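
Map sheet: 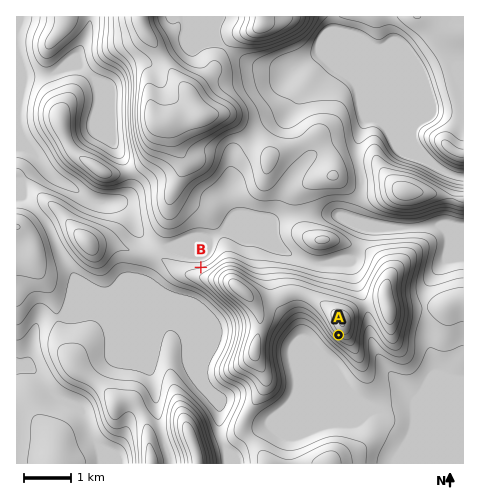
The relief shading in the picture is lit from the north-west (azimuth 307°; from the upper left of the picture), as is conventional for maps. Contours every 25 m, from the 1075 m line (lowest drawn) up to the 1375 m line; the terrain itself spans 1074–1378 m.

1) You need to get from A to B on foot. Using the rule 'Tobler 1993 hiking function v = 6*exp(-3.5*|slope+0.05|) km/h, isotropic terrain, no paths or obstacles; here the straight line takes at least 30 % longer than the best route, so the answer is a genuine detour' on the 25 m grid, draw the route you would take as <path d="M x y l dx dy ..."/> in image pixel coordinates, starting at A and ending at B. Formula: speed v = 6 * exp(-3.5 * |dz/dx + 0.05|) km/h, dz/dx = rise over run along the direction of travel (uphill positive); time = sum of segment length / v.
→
<path d="M339 335l-6-6-7-14-11-10-35-18-4 0-26-13-8-8-12-6-7 0-14 7-8 0"/>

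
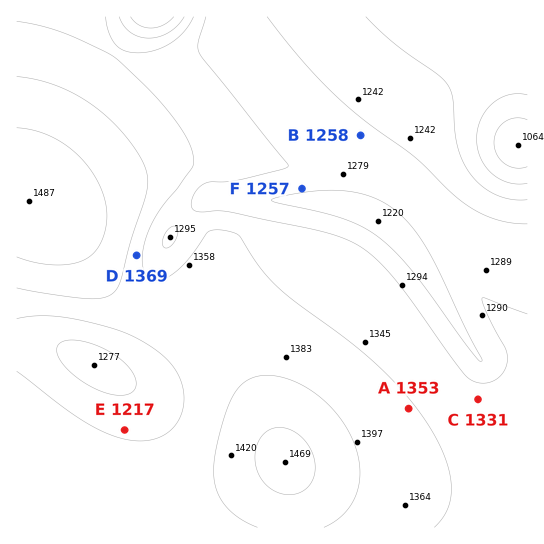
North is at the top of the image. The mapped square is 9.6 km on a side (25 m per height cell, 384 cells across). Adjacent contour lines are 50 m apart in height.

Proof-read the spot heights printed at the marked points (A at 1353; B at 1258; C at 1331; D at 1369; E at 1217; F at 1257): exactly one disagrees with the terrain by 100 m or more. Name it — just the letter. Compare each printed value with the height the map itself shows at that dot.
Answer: E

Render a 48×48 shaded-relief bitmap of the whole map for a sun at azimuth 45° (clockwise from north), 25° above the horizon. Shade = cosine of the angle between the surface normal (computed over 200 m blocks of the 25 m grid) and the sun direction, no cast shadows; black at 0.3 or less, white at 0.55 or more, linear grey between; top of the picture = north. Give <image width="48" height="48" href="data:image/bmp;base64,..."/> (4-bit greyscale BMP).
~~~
<image width="48" height="48" href="data:image/bmp;base64,Qk32BAAAAAAAAHYAAAAoAAAAMAAAADAAAAABAAQAAAAAAIAEAAATCwAAEwsAABAAAAAAAAAAAAAAABEREQAiIiIAMzMzAERERABVVVUAZmZmAHd3dwCIiIgAmZmZAKqqqgC7u7sAzMzMAN3d3QDu7u4A////AIiIiIiId3d3ZmVURERVZ3d3d3d3d3iIiIiIiIiId3d3ZlVEREVWZ3iIiIiIiIiIiIiIiIiIh3d3ZlVEREVmeIiIiIiIiIiIiIiIiIiIiHd3ZlVERFVniJmZiIiIiIiIiIiIiIiIiId3ZlVERFZ4mZmZmIiIiIiIiIiIiIiIiIh3ZlVERWeJmqqZmZiIiIiIiIiIiIiZmIiHdlVVVniaqqqpmZiIiIiIiIiIiZmZmZiHZlVVZ4mqu6qpmZmIiIiIiIiImZmamZiHZlVWZ4mru6qqmZmIiIiIiIiJmaqqqZh3ZlVmeJqru6qqmZmYiIiIiIiZqru6qYd2ZVZniJq7u6qpmZmYiIiIiImaq7u7qXdlVWZniZqruqqpmZmYiImIiJmrvMy6l2VVVWZ3iZqqqqqpmZmYiaupiJq7zMuodVRFVWZ4iZqqqqqZmZmYnN2oiKq8zLl2RDREVmd4iZqqqqmZmZmZvuyXd6u8uoZDIjNFVmeIiZmqqpmZmZma3+pUV6qql1MiIjRFZneImZmZmZmZmZmc7sUjV5mHZCERI0RWZ3iImZmZmZmZmZm+/XIjeHdlMhESNFVmd3iImZmZmZmZmZrf6jIliGVDIRI0VWZnd4iImZmZmZmZmZzvxiJHiEMiIiNFZ3d3eIiJmZmZmZmZmb7+gyNoiDIiIzRXiZiIiIiZmZmZmZmZmt/rQiWIiDIzNEV4qqmIiIiZmZmZmZmZnO/XIkeIiDM0RVZ5vMqYiImZmZmZmZmZvv6jI2iIiDREVmeKvcuXeImZmZmZmZma3/xSJYmZiERVZneKvduHd4mZmZmZmZm9/9ciN5mZmVVmZ3iavMqGZ4mZmZmZmrzv/oMjaJmZmVZnd4iau7p1V5q7u7u8zd7/2DIliZmqqmZ3iImaq6l1erzd3d3d7u7scyJImaq7und4iJmaqql3q83d3d3d3cuFMiSJqrvMzHeImZmqqqmJq7qqqqqpmGUzI1iZq83d3YiJmZqqqqmJmGVmZlVVRDMzRomavN7/7oiZmaqqqqmZhUNERERERERWiZmqvO///omZqqqqqqqZhlVWZmZmZneJmZmqve//7ZmaqqqqqqqpmHiIiIiImZmZmZmrze//25maqqqqqqqqmZmZmZmZmZmZmZmqve7tqZmqqqqqqqqqqpmZmZmZmZmZmZmqvN3KhpqqqqqqqqqqqqmZmZmZmZmZmZmqu7uoVKqqqqqqqqqqqqqZmZmZmZmZmZmaqqmGQ6qqqqqqqqqqqqmZmZmZmZmZmZmZqph2Q6qqqqqqqqqqqqmZmZmZmZmZmZmZmZh2RKqqqqqqqqqqqqmZmZmZmZmZmZmZmZh2VaqqqqqqqpmqqpmZmZmZmZmZmZmZmZiHdqqqqqqpmIiZmZmZmZmZmZmZmZmZmZiId6qqqqqXZEV4mZmZmZmZmZmZmZmZmZmIiJmqqql0EAJHmZmZmZmZmZmZmZmZmZmYiJmaqphAAAFHmqmZmZmZmZmZmZmZmZmZiJmZmZcgAAFIu7qZmZmZmZmZmZmZmZmZiA=="/>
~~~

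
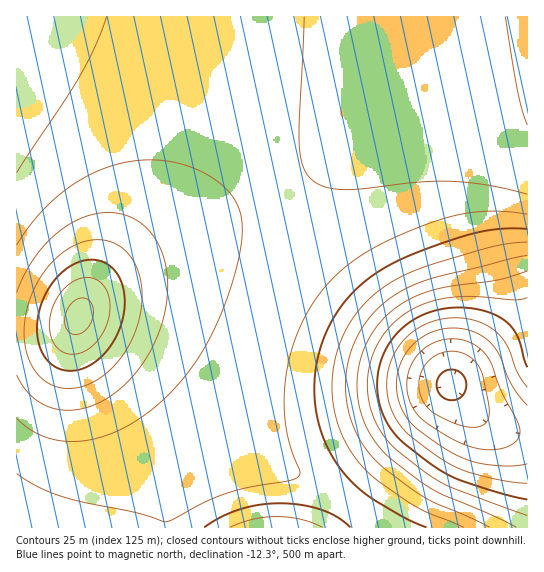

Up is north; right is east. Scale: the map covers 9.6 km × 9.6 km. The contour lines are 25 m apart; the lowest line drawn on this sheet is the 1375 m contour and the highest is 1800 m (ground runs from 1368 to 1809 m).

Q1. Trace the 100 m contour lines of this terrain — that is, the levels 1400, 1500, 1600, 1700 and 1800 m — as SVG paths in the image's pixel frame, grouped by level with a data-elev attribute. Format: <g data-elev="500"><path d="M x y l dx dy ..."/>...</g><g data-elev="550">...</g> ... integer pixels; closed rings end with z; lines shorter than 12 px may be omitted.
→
<g data-elev="1400"><path d="M471 427l-16-3-18-9-8-6-7-10-3-13 2-12 6-12 11-8 12-3 13 2 11 7 7 10 7 32 1 13-2 6-3 4-6 2z"/></g><g data-elev="1500"><path d="M527 499l-28-6-41-14-16-8-19-13-22-17-12-15-9-20-3-21 2-15 3-13 6-12 9-11 10-10 12-7 14-6 14-3 16 0 16 2 14 4 12 6 7 7 5 8 10 32"/></g><g data-elev="1600"><path d="M230 527l23-8 24-2 24 2 21 8"/><path d="M464 527l-37-14-17-10-35-24-19-20-13-22-8-24-3-27 3-27 8-22 12-22 16-18 20-15 31-14 52-16 29-8 24-2"/></g><g data-elev="1700"><path d="M17 375l7 12 9 10 10 7 14 5 13 1 13-2 15-5 13-7 14-11 12-13 10-15 9-16 6-18 4-17 2-17-1-18-3-13-5-12-6-11-9-9-10-7-11-5-12-1-12 0-12 3-13 6-23 16-10 12-10 13-14 29"/><path d="M505 17l13 74 9 34"/></g><g data-elev="1800"><path d="M72 334l6 0 5-2 5-5 4-6 1-14-2-5-5-3-5-1-6 2-5 5-4 6-1 8 0 7 3 5z"/></g>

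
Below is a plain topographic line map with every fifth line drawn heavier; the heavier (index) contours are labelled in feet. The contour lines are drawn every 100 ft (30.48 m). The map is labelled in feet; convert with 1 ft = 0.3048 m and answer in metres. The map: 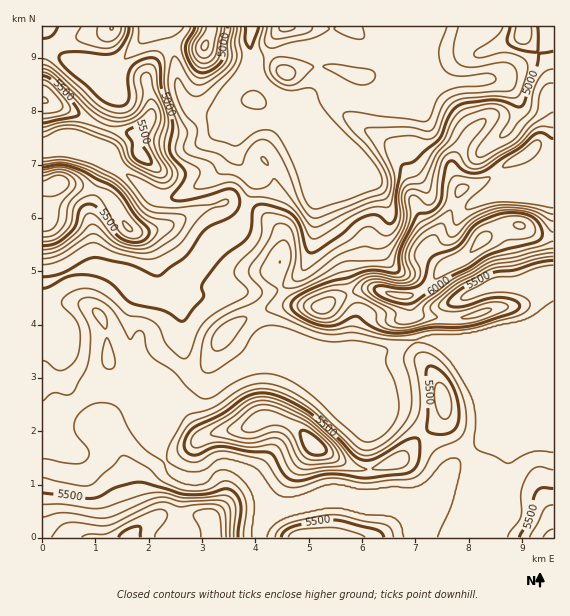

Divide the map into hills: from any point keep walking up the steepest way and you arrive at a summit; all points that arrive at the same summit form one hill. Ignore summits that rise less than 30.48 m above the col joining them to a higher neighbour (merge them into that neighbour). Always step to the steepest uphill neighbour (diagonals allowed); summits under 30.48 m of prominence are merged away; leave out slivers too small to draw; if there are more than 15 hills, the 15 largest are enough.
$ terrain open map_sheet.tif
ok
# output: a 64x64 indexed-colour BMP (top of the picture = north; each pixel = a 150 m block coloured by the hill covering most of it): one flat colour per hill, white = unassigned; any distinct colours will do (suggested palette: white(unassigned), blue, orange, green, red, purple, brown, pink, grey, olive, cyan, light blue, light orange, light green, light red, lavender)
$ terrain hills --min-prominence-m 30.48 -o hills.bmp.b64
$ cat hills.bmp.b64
<image width="64" height="64" href="data:image/bmp;base64,Qk12CAAAAAAAAHYAAAAoAAAAQAAAAEAAAAABAAQAAAAAAAAIAAATCwAAEwsAABAAAAAAAAAA////ALR3HwAOf/8ALKAsACgn1gC9Z5QAS1aMAMJ34wB/f38AIr28AM++FwDox64AeLv/AIrfmACWmP8A1bDFAERERERERERET//////93d3d3d3d3d3dMzMzMzMzMzMzRERERERERERP//////3d3d3d3d3d3d0zMzMzMzMzMzNERERERERERE///////d3d3d3d3d3d0zMzMzMzMzMzM0RERERERERET//////93d3d3d3d3d0zMzMzMzMzMzMzRERERERERERP//////3dLd3d3d3TMzMzMzMzMzMzMzNERERERERERE//////8iIiIiIiIiIiIiMzMzMzMzMzM0RERERERERERP////8iIiIiIiIiIiIiIjMzMzMzMzMzRERERERERERE/////yIiIiIiIiIiIiIiIzMzMzMzMzNERERERERERCIiL//yIiIiIiIiIiIiIiIiMzMzMzMzM0RERERERERCIiIiIiIiIiIiIiIiIiIiIiJmMzMzMzMzREREREREREIiIiIiIiIiIiIiIiIiIiIiImZjMzMzMzNEREREREREQiIiIiIiIiIiIiIiIiIiIiImZmZjMzMzM0REREREREQiIiIiIiIiIiIiIiIiIiIiImZmZmMzMzMzRERERERERCIiIiIiIiIiIiIiIiIiIiImZmZmYzMzMzNEREREREREIiIiIiIiIiIiIiIiIiIiImZmZmZjMzMzM0REREREREIiIiIiIiIiIiIiIiIiIiZmZmZmZmMzMzMzREREREREQiEiIiIiIiIiIiIiIiImZmZmZmZmYzMzMzNERERERERCEREiIiIiIiIiIiIiZmZmZmZmZmZjMzMzM0RERERERCERERIiIiIiIiIiImZmZmZmZmZmZjMzMzMzRERBEREREREREREiIiIiIiJmZmZmZmZmZmZmMzMzMzNERBERERERERERERIiIiIiZmZmZmZmZmZmZmMzMzMzM0RBERERERERERERERIiIiZmZmZmZmZmZmZmMzMzMzMzREERERERERERERERERmZmZmZkRFmZmZmZmYzMzMzMzNEEREREREREREREREREZmZmZmZkREWZmZmYzMzMzMzM0QRERERERERERERERERmZmZmZmRERERZmYzMzMzMzMzRBERERERERERERERERGZmZmZmZERERERERERERERERFBEREREREREREREREREZmZmZmZkREREREREREREREREUEREREREREREREREREZmZmZmZmRERERERERERERERERERERERERERERERERERmZmZmZmZERERERERERERERERERERERERERERERERERmZmZmZmZkRERERERERERERERERERERERERVVERERERGZmZmZmZmRERERERERERERERERERERERERVVVRERERERERmZmZmRERERERERERERERERFVERERERVVVVURERERERERmZmZEREREREREREREREREVVVERFVVVVVVREREREREREZmZkRERERERERERERERERVVVVVVVVVVVVURERERERERmZkRERERERERERERERERFVVVVVVVVVVVVVERERERERGZmREREREREREREREREREVVVVVVVVVVVVVVRERERERERmRERERERERERERERERERVVVVVVVVVVVVVVURERERERGZERERERERERERERERERFVVVVVVVVVVVVVVVEREREREZEREREREREREREREREREVVVVVVVVVVVVVVVVVERERERERERERERERERERERERERVVVVVVVVVVVVVVVVURERERERERERERERERERERERERFVVVVVVVVVVVVVVVVVEREREREREREREREREREREREREVVVVVVVVVVVVVVVVVURERERERERERERERERERERERERVVVVVVVVV3d3VVVVVRERERERERERERERERERERERERFVVVVVVVV3d3d3VVVVEREREREREREREREREREREREREVVVVVVVV3d3d3d3VVURERERERERERERERERERERERERVVVVVVd3d3d3d3d1URERERERERERERERERERERERERFVVVVVd3d3d3d3d3UREREREREREREREREREREREREREVVVWId3d3d3d3d3dxERERERERERERERERERERERERERiIiIh3d3d3d3d3d3ERERERERERERERERERERERERERGIiIiId3d3d3d3d3cREREREREREREREREREREREREREYiIiIh3d3d3d3d3d3ERERERERERERERERERERERERERiIiIiHd3d3d3d3fBERERERERERERERERERERERERERGIiIiIh3d3d3d8zMEREREREREREREREREREREREREREYiIiIiHd3d3d8zMwRERERGhERERERERERERERERERERiIiIiId3d3d8zMzBEREaqqqqqqqqoRERERERERERERGIiIiIiIiHd3zMzMwREaqqqqqqqqqqEREREREREREREYiIiIiIiIiIjMzMzMEaqqqqqqqqqqqhERu7u7uxERERiIiIiIiIiIiMzMzMzKqqqqqqqqqqqqERu7u7u7uxERGIiAAAAIiIiIzMzMzMqqqqqqqqqqqu7hG7u7u7u7sREYgAAAAACIiIzMzMzMzu6qqqqqru7u7u7ru7u7u7u7sRiAAAAAAAiIjMzMzMzO7u7u7u7u7u7u7uu7u7u7u7u7GAAAAAAAAIiMzMzMzM7u7u7u7u7u7u7u67u7u7u7u7sYAAAAAAAAiIzMzMzMzu7u7u7u7u7u7u7ru7u7u7u7ux"/>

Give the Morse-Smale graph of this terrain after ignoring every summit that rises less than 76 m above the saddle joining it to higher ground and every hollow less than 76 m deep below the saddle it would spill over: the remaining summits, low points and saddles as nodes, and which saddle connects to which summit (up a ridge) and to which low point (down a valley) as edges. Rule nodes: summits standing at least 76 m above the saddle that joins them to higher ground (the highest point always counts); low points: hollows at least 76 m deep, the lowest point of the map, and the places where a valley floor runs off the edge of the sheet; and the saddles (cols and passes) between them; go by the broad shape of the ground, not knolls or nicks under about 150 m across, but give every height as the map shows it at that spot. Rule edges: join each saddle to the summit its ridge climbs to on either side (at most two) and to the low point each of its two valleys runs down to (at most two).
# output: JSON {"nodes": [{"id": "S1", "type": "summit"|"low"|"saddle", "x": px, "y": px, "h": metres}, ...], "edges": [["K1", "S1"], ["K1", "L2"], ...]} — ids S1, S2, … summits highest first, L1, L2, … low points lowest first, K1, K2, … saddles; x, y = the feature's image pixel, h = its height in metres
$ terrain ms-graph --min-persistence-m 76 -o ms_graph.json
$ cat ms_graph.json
{"nodes": [
{"id": "S1", "type": "summit", "x": 483, "y": 240, "h": 1901},
{"id": "S2", "type": "summit", "x": 313, "y": 445, "h": 1855},
{"id": "S3", "type": "summit", "x": 129, "y": 537, "h": 1847},
{"id": "S4", "type": "summit", "x": 57, "y": 184, "h": 1829},
{"id": "S5", "type": "summit", "x": 44, "y": 100, "h": 1769},
{"id": "S6", "type": "summit", "x": 552, "y": 537, "h": 1744},
{"id": "S7", "type": "summit", "x": 303, "y": 537, "h": 1732},
{"id": "S8", "type": "summit", "x": 204, "y": 47, "h": 1652},
{"id": "S9", "type": "summit", "x": 112, "y": 28, "h": 1616},
{"id": "L1", "type": "low", "x": 252, "y": 27, "h": 1351},
{"id": "K1", "type": "saddle", "x": 468, "y": 453, "h": 1621},
{"id": "K2", "type": "saddle", "x": 304, "y": 504, "h": 1615},
{"id": "K3", "type": "saddle", "x": 165, "y": 463, "h": 1615},
{"id": "K4", "type": "saddle", "x": 419, "y": 340, "h": 1614},
{"id": "K5", "type": "saddle", "x": 101, "y": 387, "h": 1599},
{"id": "K6", "type": "saddle", "x": 123, "y": 171, "h": 1556},
{"id": "K7", "type": "saddle", "x": 55, "y": 47, "h": 1533},
{"id": "K8", "type": "saddle", "x": 64, "y": 276, "h": 1523},
{"id": "K9", "type": "saddle", "x": 172, "y": 48, "h": 1469},
{"id": "K10", "type": "saddle", "x": 227, "y": 97, "h": 1391},
{"id": "K11", "type": "saddle", "x": 235, "y": 133, "h": 1385}],
"edges": [["K1", "S2"], ["K1", "S6"], ["K1", "L1"], ["K2", "S2"], ["K2", "S7"], ["K2", "L1"], ["K3", "S2"], ["K3", "S3"], ["K3", "L1"], ["K4", "S1"], ["K4", "S2"], ["K4", "L1"], ["K5", "S1"], ["K5", "S3"], ["K5", "L1"], ["K6", "S4"], ["K6", "S5"], ["K6", "L1"], ["K7", "S5"], ["K7", "S9"], ["K7", "L1"], ["K8", "S1"], ["K8", "S4"], ["K8", "L1"], ["K9", "S5"], ["K9", "S8"], ["K9", "L1"], ["K10", "S1"], ["K10", "S8"], ["K10", "L1"], ["K11", "S1"], ["K11", "S4"], ["K11", "L1"]]}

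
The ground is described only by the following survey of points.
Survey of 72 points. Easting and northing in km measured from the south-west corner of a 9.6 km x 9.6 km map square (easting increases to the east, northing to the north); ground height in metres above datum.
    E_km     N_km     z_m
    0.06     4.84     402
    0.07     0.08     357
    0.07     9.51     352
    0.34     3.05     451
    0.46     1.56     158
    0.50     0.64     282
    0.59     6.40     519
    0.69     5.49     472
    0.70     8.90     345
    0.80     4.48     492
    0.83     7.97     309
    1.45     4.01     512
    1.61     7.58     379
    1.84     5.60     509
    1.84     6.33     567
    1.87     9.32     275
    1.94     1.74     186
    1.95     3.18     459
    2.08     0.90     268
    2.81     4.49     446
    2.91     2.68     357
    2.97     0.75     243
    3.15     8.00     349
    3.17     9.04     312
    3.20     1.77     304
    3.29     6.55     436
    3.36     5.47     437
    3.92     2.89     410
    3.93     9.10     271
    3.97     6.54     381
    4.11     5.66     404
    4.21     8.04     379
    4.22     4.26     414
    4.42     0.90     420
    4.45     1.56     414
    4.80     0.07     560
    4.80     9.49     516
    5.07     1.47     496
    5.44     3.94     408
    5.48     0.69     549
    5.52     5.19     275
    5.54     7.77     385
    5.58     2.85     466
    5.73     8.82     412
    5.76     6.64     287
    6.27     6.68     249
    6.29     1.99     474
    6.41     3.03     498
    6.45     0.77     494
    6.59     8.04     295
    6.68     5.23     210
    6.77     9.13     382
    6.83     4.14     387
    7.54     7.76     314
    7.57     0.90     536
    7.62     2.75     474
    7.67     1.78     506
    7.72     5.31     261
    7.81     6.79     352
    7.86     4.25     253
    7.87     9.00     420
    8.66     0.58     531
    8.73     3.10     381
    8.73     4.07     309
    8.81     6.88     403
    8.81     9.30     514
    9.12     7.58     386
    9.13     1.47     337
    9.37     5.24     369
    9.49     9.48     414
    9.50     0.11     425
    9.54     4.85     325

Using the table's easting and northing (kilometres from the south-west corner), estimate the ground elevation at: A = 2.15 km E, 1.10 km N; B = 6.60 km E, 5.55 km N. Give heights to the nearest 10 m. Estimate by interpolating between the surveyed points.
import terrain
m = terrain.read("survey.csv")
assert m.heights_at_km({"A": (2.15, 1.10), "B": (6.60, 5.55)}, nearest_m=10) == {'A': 250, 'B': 210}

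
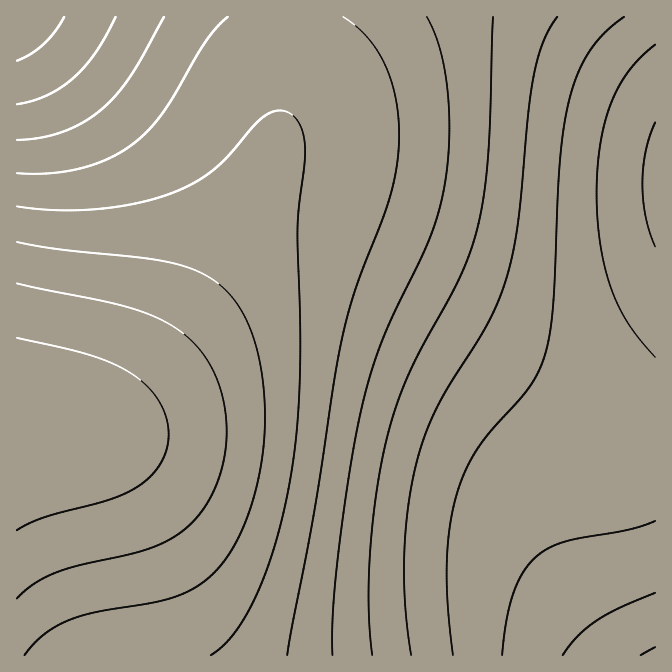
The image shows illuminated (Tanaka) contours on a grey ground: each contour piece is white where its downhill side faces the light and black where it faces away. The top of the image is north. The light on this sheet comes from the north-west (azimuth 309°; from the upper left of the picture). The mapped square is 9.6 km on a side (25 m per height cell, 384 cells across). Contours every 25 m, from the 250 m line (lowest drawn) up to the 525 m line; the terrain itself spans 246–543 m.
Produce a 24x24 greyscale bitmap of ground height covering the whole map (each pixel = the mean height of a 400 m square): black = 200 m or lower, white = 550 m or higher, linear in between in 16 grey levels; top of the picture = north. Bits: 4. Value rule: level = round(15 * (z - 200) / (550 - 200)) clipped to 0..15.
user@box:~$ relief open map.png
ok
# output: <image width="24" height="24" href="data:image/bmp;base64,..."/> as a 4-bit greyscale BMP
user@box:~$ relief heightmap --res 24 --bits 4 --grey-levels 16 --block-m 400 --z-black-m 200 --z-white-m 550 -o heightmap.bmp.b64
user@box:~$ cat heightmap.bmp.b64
<image width="24" height="24" href="data:image/bmp;base64,Qk2WAQAAAAAAAHYAAAAoAAAAGAAAABgAAAABAAQAAAAAACABAAATCwAAEwsAABAAAAAAAAAAAAAAABEREQAiIiIAMzMzAERERABVVVUAZmZmAHd3dwCIiIgAmZmZAKqqqgC7u7sAzMzMAN3d3QDu7u4A////AMu7u7u6mYd2VUQzMszMy7u6qYd2VURDM93MzMy6qYdmVUREQ93d3My7qYdmVURERO7d3dzLqYd2VVRERO7u7d3LqYd2VVVVVO7u7t3Lqph2VVVVVf/u7u3Muph2ZVVVVf/+7u3Muph2ZVVVVf/u7u3Muph3ZlVVVe7u7t3MupiHZmVVVe7u7d3LupmHdmVVVO7d3dzLuqmId2ZVRN3d3MzLuqmYd2ZVRMzMzMy7uqmYh2ZVRMzMu7u7uqqZh3ZVQ7u7u7u7uqqZh3ZUQ6qqq7u7u6qZiHZUQ5mqqqu7u6qpiHZVQ4mZqqu7u6qpiHZVQ4iJmqq7u6qpiHZVRHeImaqruqqZiHZlRGd4iaqqqqqZiHZlVGZ4iZqqqqmZiHdmVQ=="/>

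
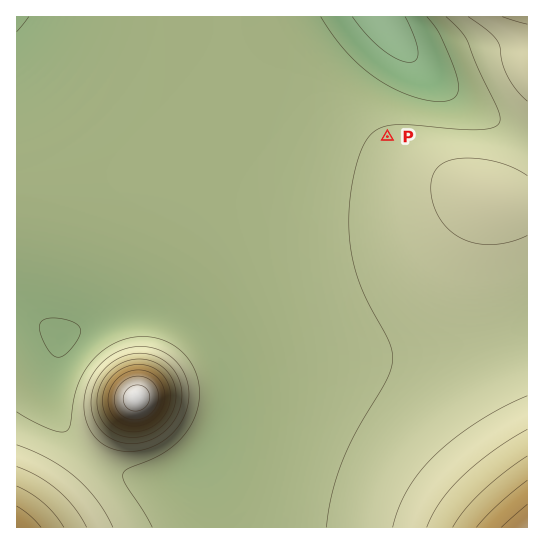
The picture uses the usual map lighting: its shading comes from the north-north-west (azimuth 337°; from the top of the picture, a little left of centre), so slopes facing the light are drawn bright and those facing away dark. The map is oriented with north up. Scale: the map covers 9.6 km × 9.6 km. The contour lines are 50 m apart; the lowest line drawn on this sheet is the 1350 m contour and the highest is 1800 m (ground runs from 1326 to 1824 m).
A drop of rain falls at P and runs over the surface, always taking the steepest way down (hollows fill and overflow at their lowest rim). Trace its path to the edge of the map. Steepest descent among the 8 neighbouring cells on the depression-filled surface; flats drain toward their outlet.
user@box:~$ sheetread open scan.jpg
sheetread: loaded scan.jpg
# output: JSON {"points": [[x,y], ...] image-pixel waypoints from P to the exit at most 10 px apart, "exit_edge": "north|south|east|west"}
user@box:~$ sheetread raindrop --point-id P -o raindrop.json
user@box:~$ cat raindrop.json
{"points": [[387, 137], [378, 126], [378, 115], [378, 105], [383, 94], [394, 83], [403, 73], [403, 62], [403, 51], [397, 41], [389, 30], [382, 19], [381, 17]], "exit_edge": "north"}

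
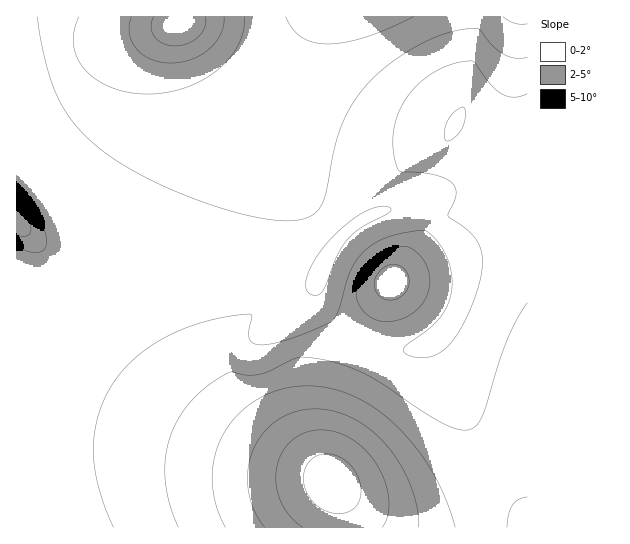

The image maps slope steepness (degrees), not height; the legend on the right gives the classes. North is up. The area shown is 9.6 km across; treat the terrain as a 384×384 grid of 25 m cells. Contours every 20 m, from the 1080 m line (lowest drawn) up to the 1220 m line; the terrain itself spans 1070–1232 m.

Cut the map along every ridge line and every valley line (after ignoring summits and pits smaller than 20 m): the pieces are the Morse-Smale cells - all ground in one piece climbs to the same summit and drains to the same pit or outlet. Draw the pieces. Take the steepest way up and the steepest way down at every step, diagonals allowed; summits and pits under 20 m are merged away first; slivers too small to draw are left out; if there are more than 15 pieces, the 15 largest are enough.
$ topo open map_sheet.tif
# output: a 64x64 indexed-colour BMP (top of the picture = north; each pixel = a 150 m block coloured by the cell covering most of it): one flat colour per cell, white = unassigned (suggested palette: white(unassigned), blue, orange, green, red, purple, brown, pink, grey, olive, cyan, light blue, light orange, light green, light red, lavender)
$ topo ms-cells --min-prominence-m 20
<image width="64" height="64" href="data:image/bmp;base64,Qk12CAAAAAAAAHYAAAAoAAAAQAAAAEAAAAABAAQAAAAAAAAIAAATCwAAEwsAABAAAAAAAAAA////ALR3HwAOf/8ALKAsACgn1gC9Z5QAS1aMAMJ34wB/f38AIr28AM++FwDox64AeLv/AIrfmACWmP8A1bDFABEREREREREREREREREREREREREREREREREREREREREREREREREREREREREREREREREREREREREREREREREREREREREREREREREREREREREREREREREREREREREREREREREREREREREREREREREREREREREREREREREREREREREREREREREREREREREREREREREREREREREREREREREREREREREREREREREREREREREREREREREREREREREREREREREREREREREREREREREREREREREREREREREREREREREREREREREREREREREREREREREREREREREREREREREREREREREREREREREREREREREREREREREREREREREREREREREREREREREREREREREREREREREREREREREREREREREREREREREREREREREREREREREREREREREREREREREREREREREREREREREREREREREREREREREREREREREREREREREREREREREREREREREREREREREREREREREREREREREREREREREREREREREREREREREREREREREREREREREREREREREREREREREREREREREREREREREREREREREREREREREREREREREREREREREREREREREREREREREREREREREREREREREREREREREREREREREREREREREREREREREREREREREREREREREREREREREREREREREREREREREREREREREREREREREREREREREREREREREREREREREREREREREREREREREREREREREREREREREREREREREREREREREREREREREREREREREREREREREREREREREREREREREREREREREREREREREREREREREREREREREREREREREREREREREREREREREREREREREREREREREREREREREzMxERERERERERERERERERERERERERERERERERERETMzMzMxEREREREREREREREREREREREREREREREREREzMzMzMzMREREREREREREREREREREREREREREREREREzMzMzMzMzEREREREREREREREREREREREREREREREREzMzMzMzMzMxEREREREREREREREREREREREREREREREzMzMzMzMzMzERERERERERERERERERERERERERERERETMzMzMzMzMzMxERERERERERERERERERERERERERERERMzMzMzMzMzMzEREREREREREREREREREREREREREREREzMzMzMzMzMzMRERERERRBERERERERERERERERERERETMzMzMzMzMzMxERERFERERBERERERERERERERERERERMzMzMzMzMzMzEREREUREREERERERERERERERERERERETMzMzMzMzMzMRERERREREQRERERERERERERERERERERMzMzMzMzMzMRERERFERERBERERERERERERERERERERETMzMzMzMzMxEREREUREREEREREREREREREREREREREREzMzMzMzMxERERERREREQRERERERERERERERERERERERMzMzMzMxERERERFEREQRERERERERERERERERERERERETMzMzMxEREREREURERBERERERERERERERERERERERERETMzMxERERERERREREERERERERERERERERERERERERERERERERERERERFEREQREREREREREREREREREREREREREREREREREREREURERBERERERERERERERERERERERERERERERERERERERREREQRERERERERERERERERERERERERERERERERERERFERERBEREREREREREREREREREREREREREREREREREREUREREERERERERERERERERERERERERERERERERERERERRERERBERERERERERERERERERERERERERERERERERERFEREREQREREREREREREREREREREREREREREREREREREUREREREERERERERERERERERERERERERERERERERERERRERERERBERERERERERERERERERERERERERERERERERFEREREREQREREREREREREREREREREREREREREREREREUREREREREQiIiIiIRERERERERERERERERERERERERERREREREREIiIiIiIiIiERERERERERERERERERERERERFERERERCIiIiIiIiIiIiEREREREREREREREREREREREURERERCIiIiIiIiIiIiIhERERERERERERERERERERERRERERCIiIiIiIiIiIiIiIRERERERERERERERERERERFERERCIiIiIiIiIiIiIiIiEREREREREREREREREREREURERCIiIiIiIiIiIiIiIiIhERERERERERERERERERERREREIiIiIiIiIiIiIiIiIiIRERERERERERERERERERFEREQiIiIiIiIiIiIiIiIiIhEREREREREREREREREREURERCIiIiIiIiIiIiIiIiIiIRERERERERERERERERERRERCIiIiIiIiIiIiIiIiIiIiERERERERERERERERERFEREQiIiIiIiIiIiIiIiIiIiIREREREREREREREREREURERCIiIiIiIiIiIiIiIiIiIiERERERERERERERERER"/>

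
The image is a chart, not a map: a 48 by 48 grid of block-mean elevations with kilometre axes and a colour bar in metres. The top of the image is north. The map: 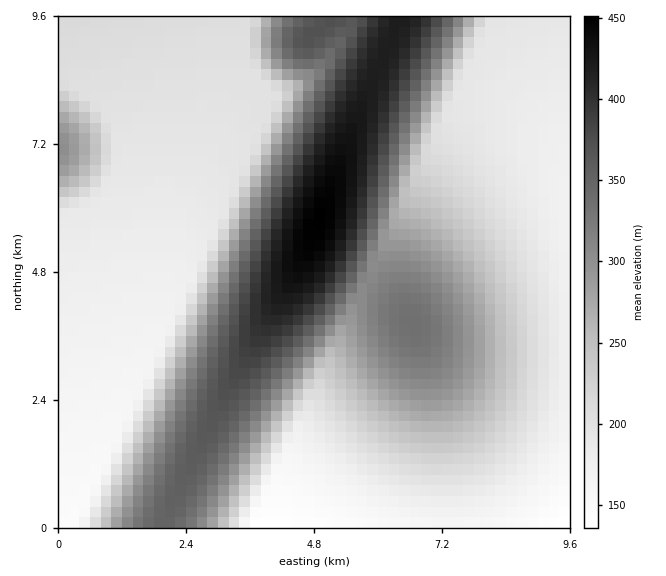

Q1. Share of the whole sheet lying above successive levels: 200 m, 59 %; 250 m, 40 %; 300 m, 29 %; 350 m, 17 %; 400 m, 8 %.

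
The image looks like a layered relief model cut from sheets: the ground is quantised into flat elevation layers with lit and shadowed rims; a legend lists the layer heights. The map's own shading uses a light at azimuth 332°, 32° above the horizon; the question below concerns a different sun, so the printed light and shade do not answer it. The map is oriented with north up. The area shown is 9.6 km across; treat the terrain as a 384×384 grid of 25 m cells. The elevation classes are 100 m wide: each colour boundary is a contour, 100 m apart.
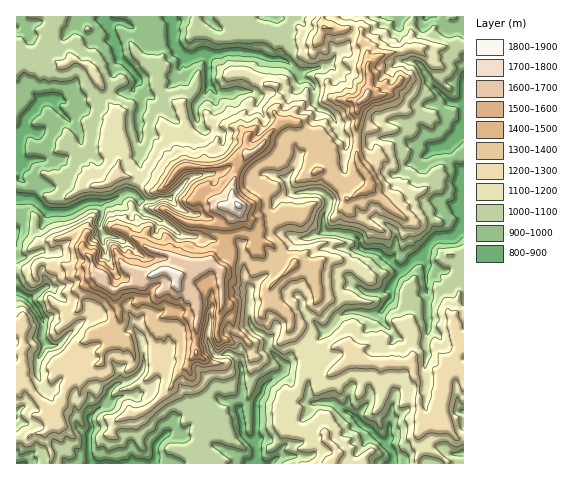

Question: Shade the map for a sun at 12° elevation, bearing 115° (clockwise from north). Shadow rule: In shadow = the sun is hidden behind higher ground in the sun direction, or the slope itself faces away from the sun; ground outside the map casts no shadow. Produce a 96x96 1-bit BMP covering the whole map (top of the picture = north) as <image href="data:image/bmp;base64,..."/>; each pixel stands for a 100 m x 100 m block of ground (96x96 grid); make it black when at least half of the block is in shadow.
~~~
<image width="96" height="96" href="data:image/bmp;base64,Qk2+BAAAAAAAAD4AAAAoAAAAYAAAAGAAAAABAAEAAAAAAIAEAAATCwAAEwsAAAIAAAAAAAAA////AAAAAAA+AAADEAAB/8BAXAA+AIAHAAAL/+Dg/Ae+AYBHAAAd//Dg/ADOAYBHgAA+fMBz+ABAAcBH/AA/fwB3/ABAAcBH/AB/AYAH/AzgA/AB/AD/gAEP/AD+A/AATAD/A8Af/AD+w/gAdgD/B8A//AD+g/wAcgD/B8Bj/ADGA/4AOAH/A8Dz/AD8A/9gCAH/A+H5/ID4Cf/4AAP/g+H5/IAwCf/8AAP/gAG8/cMhzL/+AAH/gAuc/cMDyB//AAH/wwGc9cMHwI//gAD/8wHcceMG4Af/gADf+4CMMeIOIAL32ADP+cAAEeAPIAN76ADD+eAAAeCeAAc78AHA+PAAA/CfAAO7+AHA/PwAA/CfwgW7+DnB/D4AAfif4AS7/D/BuA4DGfyP8MA//ifDAMAD296P8AA//mHDAPgB+/6P/AA//uGHgPwg+fyP/wB//uAPwP424fwPv4B//uIfwH4d4fwPn+j//uQ34H4DwfyP7/z//uAxwB8Hg/yf4/w7/uBxgI+fg/zfwPyf/vB4AAO/4/y/GPgP/HB4AgAH5/z/OPiA/HB8BwAD5/j++PhcmHB8DwAb5/L/8HAcQHB8HwI/5+T//AAPAHB8DwAD8+z3/8YnwPB+BgAh8fj3/4/BwHD/BgAB+fz3/49oAHDvgACA+f73/45+ADDjwAAA/f73/x5/AADA4AAA/+7//3//gADAIYAAz+D//3/+B8DAMcCwx/D//v/wH8BAPNgy4/j//f/zv8DAPgACY////f/n/8BAH4BgY//////nfwAAH//gYP///v93fwAAAfnwYCP//n738AAAACBg4AD////78EAAAGAB4AD/////7/gAAHAAAAD////fv4ABgHgAAAD///+/f8ABgHgEAAD/////+/4BjnwCAAD///////4B/34AAAD/5/////wAf/wAAAD/+A/8//wAP/3ABgD//w//f/wAI/HwAwD///H///4IMGPwI4BAP3n/v/4I/APgQYD7/vv/3/4AfwfAAYD//f//4P8APwfAAYD///////8AHweAA+D///////6AHgeAA+BgA//////ADgeIAf7gx//////wAAeIAB/nx//////4AA+YAB/v7//////4AA+IAAf////////8AA+AAAA////////+AB+AAAAj//j/////AZ+AAAA4f/j/////gf+AAAA+f/h/////7P+AAAAe//h////+5v+AAAAf//h/////c/+AAAgH/+T/////e/+AAAAB/+H/////f//gAAAAcAP/////H//gABgADAH9///4H//gADAADAB8//+8P//2wGAAB4x8f/AHf//3wMAABwz4f/gH///z4cAABw3wPv8H///h6YAAAAfgP//f///g64AAIAPAH//////wBwAAYAeAH//////8AAAG4AeAP//////vwAAIYA+AcAP//3/j/AAeMA8AeAD//z/B/wy+MB4IeAAf/4PB+h7wEB4Q+AwB/4DE+Yz8BhwA/AAD/8BC84B8DhyA/AAP/9fB++AABgAB/GAf/8fA+fA="/>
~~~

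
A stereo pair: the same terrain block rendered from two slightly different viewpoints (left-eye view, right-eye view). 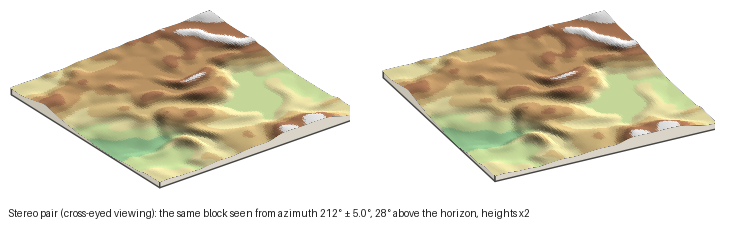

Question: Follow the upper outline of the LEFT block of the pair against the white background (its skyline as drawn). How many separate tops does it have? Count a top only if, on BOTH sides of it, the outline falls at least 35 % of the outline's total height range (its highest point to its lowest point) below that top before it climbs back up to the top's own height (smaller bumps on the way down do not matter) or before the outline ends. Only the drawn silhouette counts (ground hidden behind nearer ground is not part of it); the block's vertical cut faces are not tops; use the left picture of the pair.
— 1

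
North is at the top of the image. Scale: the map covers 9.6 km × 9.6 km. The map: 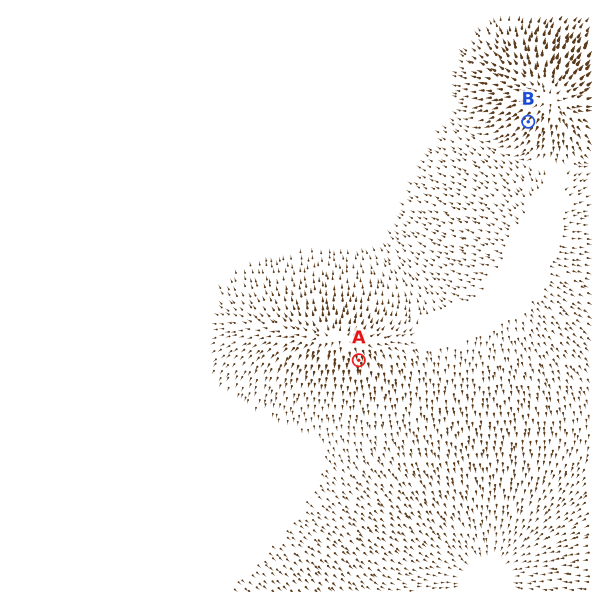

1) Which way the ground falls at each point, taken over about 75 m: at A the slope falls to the S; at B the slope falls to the SW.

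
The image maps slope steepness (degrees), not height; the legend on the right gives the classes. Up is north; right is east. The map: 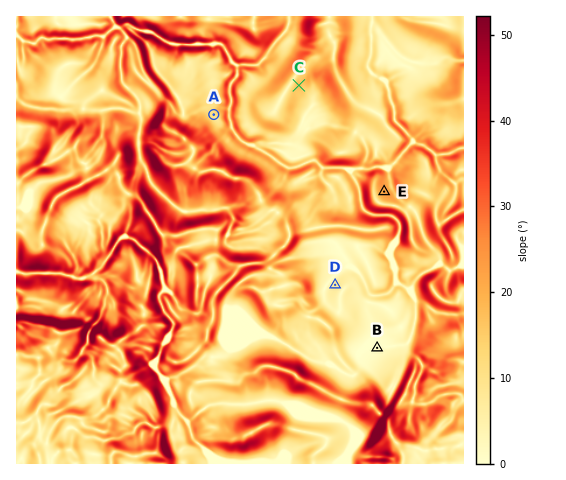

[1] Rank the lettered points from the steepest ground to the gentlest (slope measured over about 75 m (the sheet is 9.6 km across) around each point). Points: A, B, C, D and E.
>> E C A D B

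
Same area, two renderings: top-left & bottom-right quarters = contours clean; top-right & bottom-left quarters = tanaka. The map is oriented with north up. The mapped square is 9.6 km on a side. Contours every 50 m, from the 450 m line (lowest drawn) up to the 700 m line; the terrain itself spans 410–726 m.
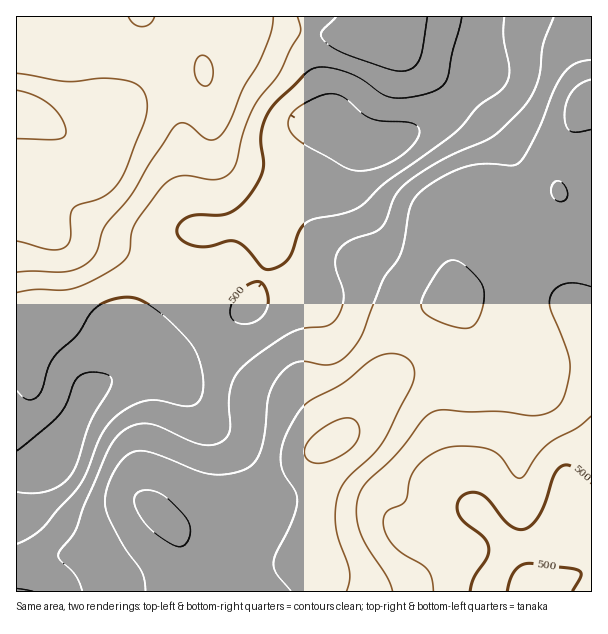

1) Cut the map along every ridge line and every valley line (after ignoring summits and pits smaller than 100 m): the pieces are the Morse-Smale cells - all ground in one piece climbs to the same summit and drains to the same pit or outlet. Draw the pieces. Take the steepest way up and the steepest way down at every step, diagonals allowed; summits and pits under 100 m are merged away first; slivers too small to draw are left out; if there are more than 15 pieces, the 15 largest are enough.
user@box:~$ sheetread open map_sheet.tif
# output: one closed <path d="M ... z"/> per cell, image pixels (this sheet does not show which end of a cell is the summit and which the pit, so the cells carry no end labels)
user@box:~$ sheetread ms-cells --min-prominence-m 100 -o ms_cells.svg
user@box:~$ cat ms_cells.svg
<path d="M591 16l-111 0-4 23 0 20 4 12-16 22-20 21-22 13-30 15-11 3-12 0-33-17-2 1-3 12-11 21-15 18-15 10-14 17-4 9 0 30-20 60-37 20-45 34-11 2-25 0-42 28-38 69-4 4-15 6-19 2 1 121 296-1 0-9-5-15 0-18 11-52 0-44 5-7 12-6 10-8 22-36 47-43 13-20 20-39 4-4 12 0 18-4 21-12 43-18 12-3 34-1z"/><path d="M479 16l-462 0-1 454 19-1 15-6 4-4 38-69 42-28 25 0 11-2 45-34 33-16 5-7 6-21 11-24 2-12 0-30 4-9 14-17 26-22 15-27 3-12 2-1 24 14 9 3 12 0 11-3 52-28 20-21 16-22-4-12z"/><path d="M591 253l-33 0-12 3-43 18-21 12-18 4-12 0-4 4-20 39-13 20-47 43-22 36-10 8-12 6-5 7 0 44-11 52 0 18 6 25 172 0 2-10 17-28 2-10 18 2 23-5 15-7 12-12 17-1z"/><path d="M591 522l-16 0-12 12-15 7-23 5-18-2-2 10-17 28-1 9 104 1z"/>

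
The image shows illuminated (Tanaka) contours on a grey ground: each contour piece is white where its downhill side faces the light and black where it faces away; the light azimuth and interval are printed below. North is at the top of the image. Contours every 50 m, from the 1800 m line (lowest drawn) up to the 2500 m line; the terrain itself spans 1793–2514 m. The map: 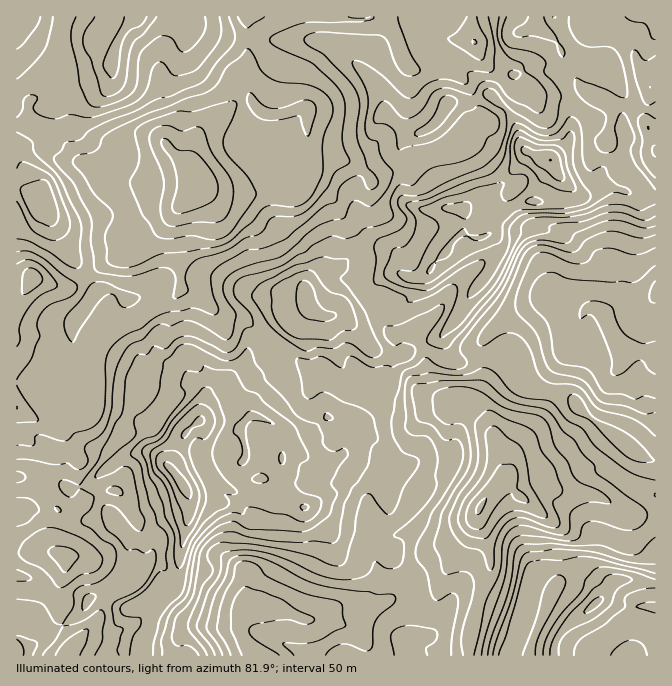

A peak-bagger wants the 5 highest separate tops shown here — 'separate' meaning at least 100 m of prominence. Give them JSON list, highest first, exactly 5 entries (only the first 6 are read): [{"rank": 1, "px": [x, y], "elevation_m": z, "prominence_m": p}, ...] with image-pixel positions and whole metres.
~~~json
[{"rank": 1, "px": [182, 483], "elevation_m": 2514, "prominence_m": 721}, {"rank": 2, "px": [550, 160], "elevation_m": 2501, "prominence_m": 291}, {"rank": 3, "px": [305, 290], "elevation_m": 2375, "prominence_m": 147}, {"rank": 4, "px": [595, 604], "elevation_m": 2361, "prominence_m": 293}, {"rank": 5, "px": [44, 195], "elevation_m": 2237, "prominence_m": 150}]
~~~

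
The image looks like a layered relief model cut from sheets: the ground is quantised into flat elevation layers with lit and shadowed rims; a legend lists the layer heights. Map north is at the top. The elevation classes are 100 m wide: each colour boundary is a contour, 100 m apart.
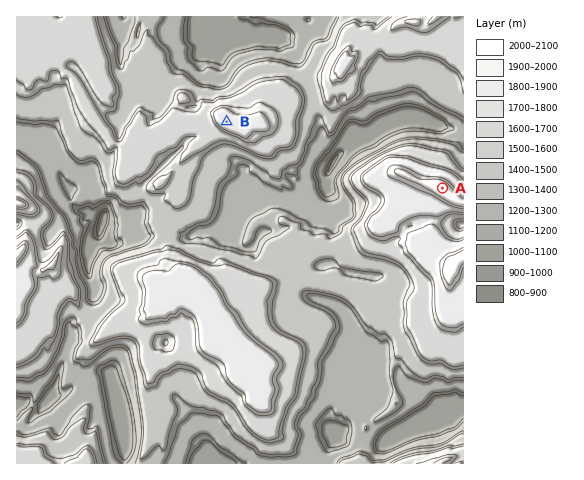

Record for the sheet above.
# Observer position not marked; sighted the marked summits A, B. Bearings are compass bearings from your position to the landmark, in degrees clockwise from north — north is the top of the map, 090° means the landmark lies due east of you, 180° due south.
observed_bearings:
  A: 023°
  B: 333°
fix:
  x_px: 360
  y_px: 383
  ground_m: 1270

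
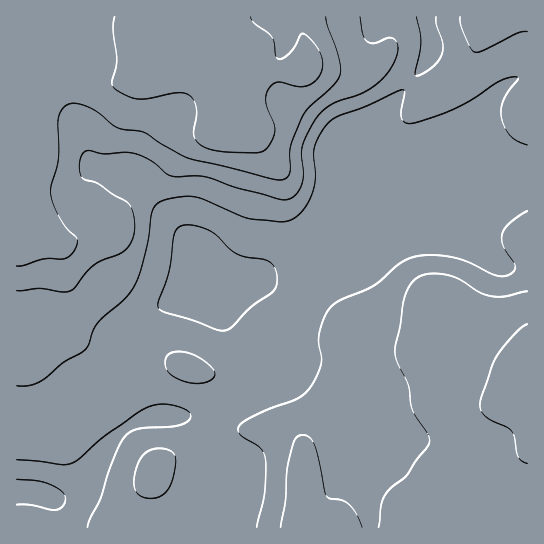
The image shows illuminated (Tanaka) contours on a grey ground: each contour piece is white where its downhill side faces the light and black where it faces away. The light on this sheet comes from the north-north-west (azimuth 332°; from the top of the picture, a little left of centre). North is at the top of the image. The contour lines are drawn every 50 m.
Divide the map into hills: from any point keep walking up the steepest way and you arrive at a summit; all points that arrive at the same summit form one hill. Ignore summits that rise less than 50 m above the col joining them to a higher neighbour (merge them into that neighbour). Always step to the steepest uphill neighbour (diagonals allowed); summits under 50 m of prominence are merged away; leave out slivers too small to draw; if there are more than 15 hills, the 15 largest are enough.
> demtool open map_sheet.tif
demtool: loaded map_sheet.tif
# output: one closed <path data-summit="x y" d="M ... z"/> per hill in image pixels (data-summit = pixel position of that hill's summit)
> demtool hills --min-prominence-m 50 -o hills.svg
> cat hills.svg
<path data-summit="233 97" d="M426 16l-410 1 1 511 188 0 2-18 17-36-23-45-6-8-11-4 23-6 35-14 24-14 11-13 14-44 0-16-6-9-18-16-15-6 73-23 8-9 13-32 13 0 39-8 25-2 8 2 8 12 8-26 6-13 9 3 40-15 26-3-1-89-14 4-21 18-20 29-19 19-3 9-36-4-62-1 15-21 33-34 28-36 4-16z"/><path data-summit="527 386" d="M527 165l-25 3-40 15-9-3-6 13-8 26-8-12-8-2-25 2-39 8-13 0-13 32-8 9-73 23 15 6 18 16 6 9 0 16-14 44-11 13-24 14-35 14-23 6 11 4 6 8 23 45-17 36-1 18 322-1z"/><path data-summit="489 18" d="M527 16l-100 0 0 9 5 18-4 16-28 36-33 34-15 21 62 1 36 4 3-9 19-19 20-29 21-18 15-5z"/>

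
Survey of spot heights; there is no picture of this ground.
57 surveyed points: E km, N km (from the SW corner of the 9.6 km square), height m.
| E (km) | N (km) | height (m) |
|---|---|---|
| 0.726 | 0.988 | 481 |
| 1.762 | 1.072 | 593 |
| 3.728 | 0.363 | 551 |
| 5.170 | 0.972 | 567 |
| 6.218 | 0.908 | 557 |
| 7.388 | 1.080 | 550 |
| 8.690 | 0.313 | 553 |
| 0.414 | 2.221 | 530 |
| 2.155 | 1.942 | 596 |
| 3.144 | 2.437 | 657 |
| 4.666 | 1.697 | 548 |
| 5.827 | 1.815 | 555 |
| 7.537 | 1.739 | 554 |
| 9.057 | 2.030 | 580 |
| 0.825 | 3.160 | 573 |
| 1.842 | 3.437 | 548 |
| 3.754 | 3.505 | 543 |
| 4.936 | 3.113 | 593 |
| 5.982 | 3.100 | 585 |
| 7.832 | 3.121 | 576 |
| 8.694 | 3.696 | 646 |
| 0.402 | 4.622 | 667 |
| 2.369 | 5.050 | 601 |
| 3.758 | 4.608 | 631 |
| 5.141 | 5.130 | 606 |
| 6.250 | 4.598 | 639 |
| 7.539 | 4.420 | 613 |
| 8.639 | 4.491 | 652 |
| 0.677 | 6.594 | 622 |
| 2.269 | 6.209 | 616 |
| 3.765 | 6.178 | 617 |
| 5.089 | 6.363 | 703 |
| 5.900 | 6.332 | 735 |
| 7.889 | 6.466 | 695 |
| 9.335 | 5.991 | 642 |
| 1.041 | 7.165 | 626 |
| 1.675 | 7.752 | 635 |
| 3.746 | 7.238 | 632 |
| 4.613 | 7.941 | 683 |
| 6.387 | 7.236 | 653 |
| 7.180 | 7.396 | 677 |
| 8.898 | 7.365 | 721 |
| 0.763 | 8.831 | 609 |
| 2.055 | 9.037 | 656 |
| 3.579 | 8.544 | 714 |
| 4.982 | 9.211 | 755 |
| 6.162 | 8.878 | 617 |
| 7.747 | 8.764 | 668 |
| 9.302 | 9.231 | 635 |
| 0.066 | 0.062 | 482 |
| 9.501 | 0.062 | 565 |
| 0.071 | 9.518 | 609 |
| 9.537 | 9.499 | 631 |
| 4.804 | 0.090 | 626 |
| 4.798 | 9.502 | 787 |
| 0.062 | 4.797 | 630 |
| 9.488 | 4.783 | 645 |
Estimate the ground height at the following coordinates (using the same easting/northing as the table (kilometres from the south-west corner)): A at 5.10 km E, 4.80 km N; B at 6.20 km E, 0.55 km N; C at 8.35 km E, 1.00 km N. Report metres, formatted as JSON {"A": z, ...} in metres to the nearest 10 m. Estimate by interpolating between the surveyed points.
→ {"A": 590, "B": 570, "C": 540}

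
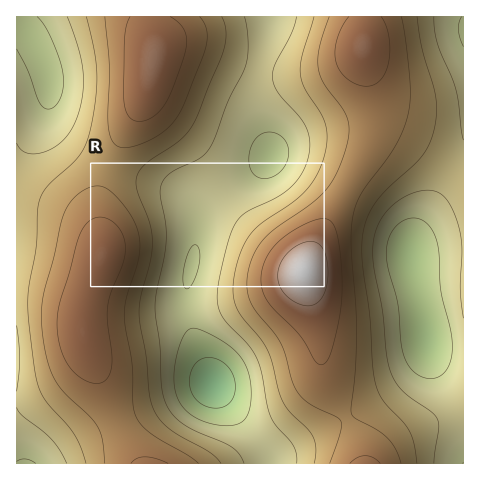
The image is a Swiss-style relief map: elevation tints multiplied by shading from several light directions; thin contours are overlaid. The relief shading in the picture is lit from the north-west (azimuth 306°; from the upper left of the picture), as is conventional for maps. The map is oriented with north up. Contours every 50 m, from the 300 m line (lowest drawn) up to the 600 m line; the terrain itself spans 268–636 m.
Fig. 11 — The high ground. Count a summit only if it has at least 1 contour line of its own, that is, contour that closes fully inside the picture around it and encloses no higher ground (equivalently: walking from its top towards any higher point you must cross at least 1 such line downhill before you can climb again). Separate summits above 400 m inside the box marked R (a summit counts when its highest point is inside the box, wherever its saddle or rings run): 2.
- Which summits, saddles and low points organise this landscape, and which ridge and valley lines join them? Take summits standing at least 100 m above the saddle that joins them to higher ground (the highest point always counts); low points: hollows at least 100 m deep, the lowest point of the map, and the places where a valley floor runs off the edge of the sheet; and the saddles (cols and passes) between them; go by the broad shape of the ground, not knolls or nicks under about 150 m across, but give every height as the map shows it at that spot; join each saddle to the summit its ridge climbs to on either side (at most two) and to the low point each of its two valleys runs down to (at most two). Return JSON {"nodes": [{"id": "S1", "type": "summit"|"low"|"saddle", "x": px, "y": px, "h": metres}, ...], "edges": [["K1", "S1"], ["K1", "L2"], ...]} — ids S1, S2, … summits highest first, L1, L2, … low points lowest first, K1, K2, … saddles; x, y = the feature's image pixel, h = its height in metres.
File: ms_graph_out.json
{"nodes": [
{"id": "S1", "type": "summit", "x": 304, "y": 272, "h": 636},
{"id": "S2", "type": "summit", "x": 153, "y": 59, "h": 592},
{"id": "L1", "type": "low", "x": 213, "y": 384, "h": 268},
{"id": "L2", "type": "low", "x": 426, "y": 337, "h": 312},
{"id": "L3", "type": "low", "x": 34, "y": 45, "h": 337},
{"id": "K1", "type": "saddle", "x": 350, "y": 180, "h": 518},
{"id": "K2", "type": "saddle", "x": 347, "y": 417, "h": 502},
{"id": "K3", "type": "saddle", "x": 108, "y": 165, "h": 485},
{"id": "K4", "type": "saddle", "x": 258, "y": 70, "h": 393},
{"id": "K5", "type": "saddle", "x": 259, "y": 442, "h": 374}],
"edges": [["K1", "S1"], ["K1", "L1"], ["K1", "L2"], ["K2", "S1"], ["K2", "L1"], ["K2", "L2"], ["K3", "S2"], ["K3", "L1"], ["K3", "L3"], ["K4", "S1"], ["K4", "S2"], ["K4", "L1"], ["K5", "S1"], ["K5", "S2"], ["K5", "L1"]]}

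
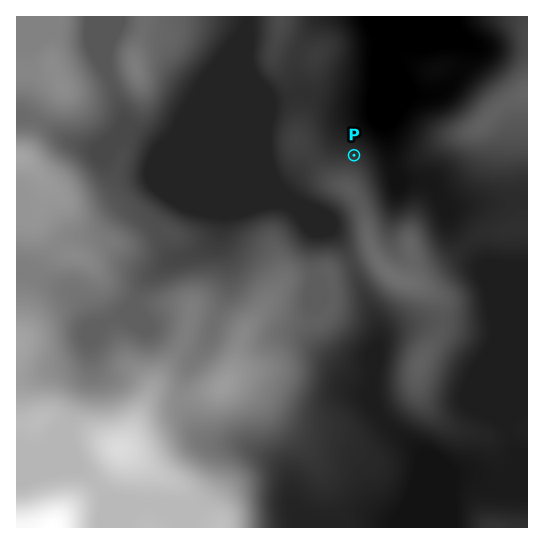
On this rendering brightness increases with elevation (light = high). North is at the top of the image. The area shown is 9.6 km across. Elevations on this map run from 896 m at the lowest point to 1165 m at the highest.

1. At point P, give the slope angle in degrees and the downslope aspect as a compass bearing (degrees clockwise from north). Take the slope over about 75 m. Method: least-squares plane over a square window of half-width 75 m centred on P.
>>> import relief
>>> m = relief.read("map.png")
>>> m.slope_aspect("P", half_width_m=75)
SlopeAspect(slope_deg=5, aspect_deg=20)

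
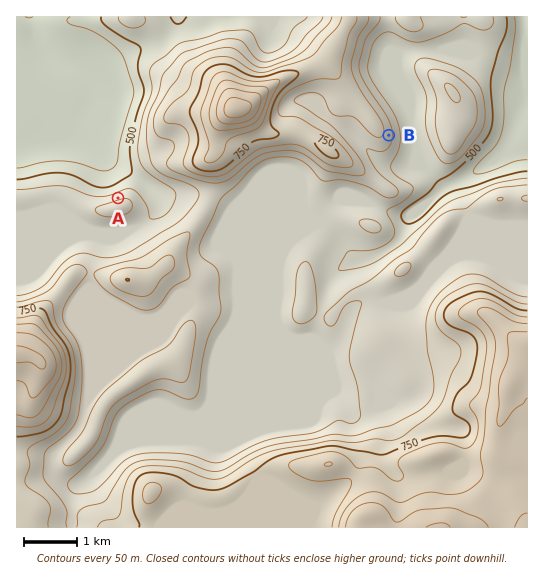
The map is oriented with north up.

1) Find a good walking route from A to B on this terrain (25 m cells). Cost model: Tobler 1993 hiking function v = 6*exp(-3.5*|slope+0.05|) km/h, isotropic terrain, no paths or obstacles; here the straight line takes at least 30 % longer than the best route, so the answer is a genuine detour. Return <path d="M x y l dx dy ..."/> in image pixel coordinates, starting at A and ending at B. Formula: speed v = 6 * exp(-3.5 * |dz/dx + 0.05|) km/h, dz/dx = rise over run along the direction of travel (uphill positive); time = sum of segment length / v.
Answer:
<path d="M118 198l8-4 7 0 18 9 38 0 8-4 18 0 35-17 76 0 8-4 32 0 3-1 1-3 0-17 1-3 4-4 6-3 5-5 3-5 0-2"/>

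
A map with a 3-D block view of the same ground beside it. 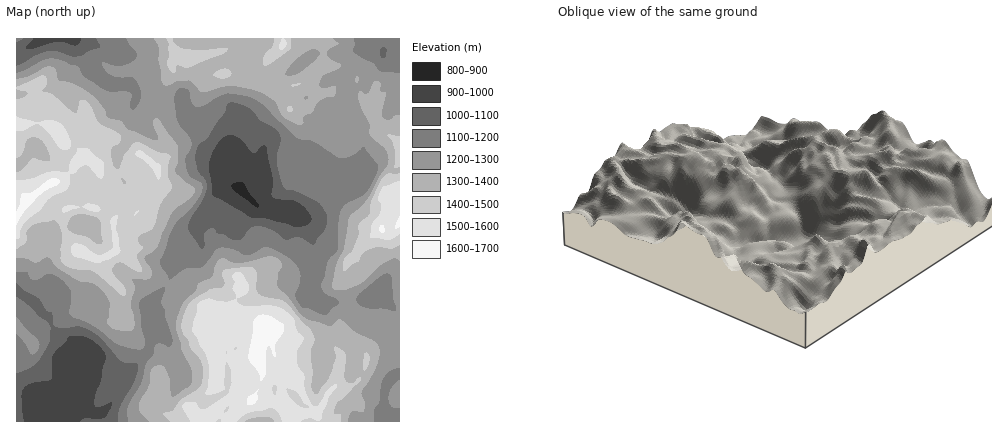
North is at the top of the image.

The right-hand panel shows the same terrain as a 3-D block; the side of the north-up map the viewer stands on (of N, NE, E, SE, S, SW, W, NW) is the NE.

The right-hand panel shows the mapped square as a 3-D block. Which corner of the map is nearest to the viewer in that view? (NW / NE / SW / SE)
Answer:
NE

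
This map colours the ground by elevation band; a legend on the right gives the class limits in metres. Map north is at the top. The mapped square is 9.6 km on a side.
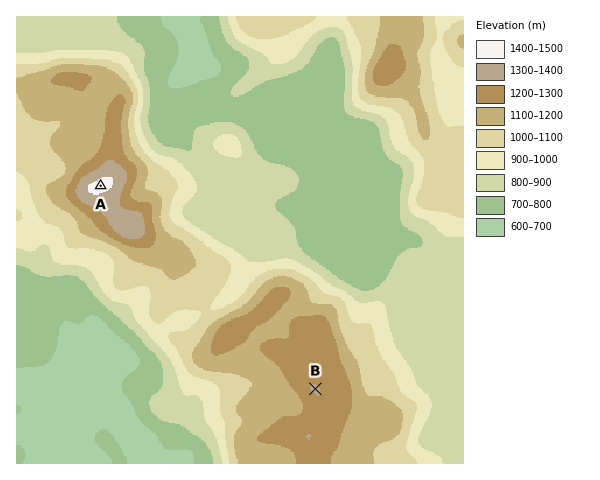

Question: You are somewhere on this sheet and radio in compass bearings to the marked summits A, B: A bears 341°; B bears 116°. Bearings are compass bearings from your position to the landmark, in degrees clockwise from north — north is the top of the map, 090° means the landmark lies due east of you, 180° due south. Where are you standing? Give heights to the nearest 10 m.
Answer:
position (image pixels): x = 141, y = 304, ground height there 960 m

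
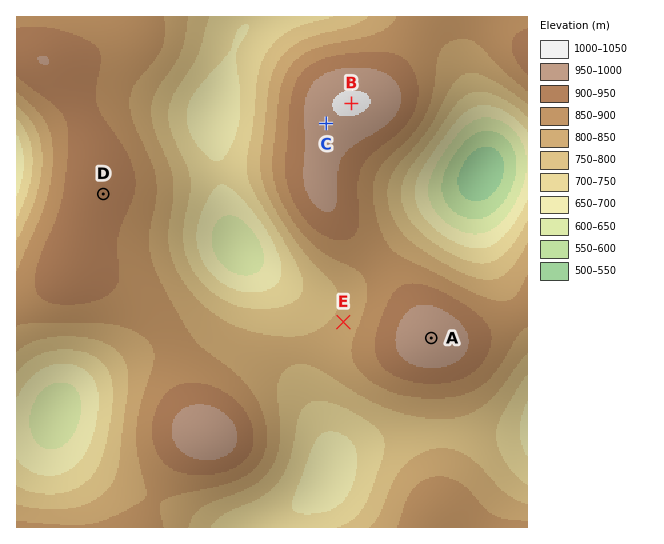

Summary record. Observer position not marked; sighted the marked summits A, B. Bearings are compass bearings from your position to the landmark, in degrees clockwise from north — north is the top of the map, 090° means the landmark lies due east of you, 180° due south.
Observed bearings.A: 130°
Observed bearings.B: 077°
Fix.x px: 195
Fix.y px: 139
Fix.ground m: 700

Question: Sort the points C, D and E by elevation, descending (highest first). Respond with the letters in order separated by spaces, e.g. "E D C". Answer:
C D E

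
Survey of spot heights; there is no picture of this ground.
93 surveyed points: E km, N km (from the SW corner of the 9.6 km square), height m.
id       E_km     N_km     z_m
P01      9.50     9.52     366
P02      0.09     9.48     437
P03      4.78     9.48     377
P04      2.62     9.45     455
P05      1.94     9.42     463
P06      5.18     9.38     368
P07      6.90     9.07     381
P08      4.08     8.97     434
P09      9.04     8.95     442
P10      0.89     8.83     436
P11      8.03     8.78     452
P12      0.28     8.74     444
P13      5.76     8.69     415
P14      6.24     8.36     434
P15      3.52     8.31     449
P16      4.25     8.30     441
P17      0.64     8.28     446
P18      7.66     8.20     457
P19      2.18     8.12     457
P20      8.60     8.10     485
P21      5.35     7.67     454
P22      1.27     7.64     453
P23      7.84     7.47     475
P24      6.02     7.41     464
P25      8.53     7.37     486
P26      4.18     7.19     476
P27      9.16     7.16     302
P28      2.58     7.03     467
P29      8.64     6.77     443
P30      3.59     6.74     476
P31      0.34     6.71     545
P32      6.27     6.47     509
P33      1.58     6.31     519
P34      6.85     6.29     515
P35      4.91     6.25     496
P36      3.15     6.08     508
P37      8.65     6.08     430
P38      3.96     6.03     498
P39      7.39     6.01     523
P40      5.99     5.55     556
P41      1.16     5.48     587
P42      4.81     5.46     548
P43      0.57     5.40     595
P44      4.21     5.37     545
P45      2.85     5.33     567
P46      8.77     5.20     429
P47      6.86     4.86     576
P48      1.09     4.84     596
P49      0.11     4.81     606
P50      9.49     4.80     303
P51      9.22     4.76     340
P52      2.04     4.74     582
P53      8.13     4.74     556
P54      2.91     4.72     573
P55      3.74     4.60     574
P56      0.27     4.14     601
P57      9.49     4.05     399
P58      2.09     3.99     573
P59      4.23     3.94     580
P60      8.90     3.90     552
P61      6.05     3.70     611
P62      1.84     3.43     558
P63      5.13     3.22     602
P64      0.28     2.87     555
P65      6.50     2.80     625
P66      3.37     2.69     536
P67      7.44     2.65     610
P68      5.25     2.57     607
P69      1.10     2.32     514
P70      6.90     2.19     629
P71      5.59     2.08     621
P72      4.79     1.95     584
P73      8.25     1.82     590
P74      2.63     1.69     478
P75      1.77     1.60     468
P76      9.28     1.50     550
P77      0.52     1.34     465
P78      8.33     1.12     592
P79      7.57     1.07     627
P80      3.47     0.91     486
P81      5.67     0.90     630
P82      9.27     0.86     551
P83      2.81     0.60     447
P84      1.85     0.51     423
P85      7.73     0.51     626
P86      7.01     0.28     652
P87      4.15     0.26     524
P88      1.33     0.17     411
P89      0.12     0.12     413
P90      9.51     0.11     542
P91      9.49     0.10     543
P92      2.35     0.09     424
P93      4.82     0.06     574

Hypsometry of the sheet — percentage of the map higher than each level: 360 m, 96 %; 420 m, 92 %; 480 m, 64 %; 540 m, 45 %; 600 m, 13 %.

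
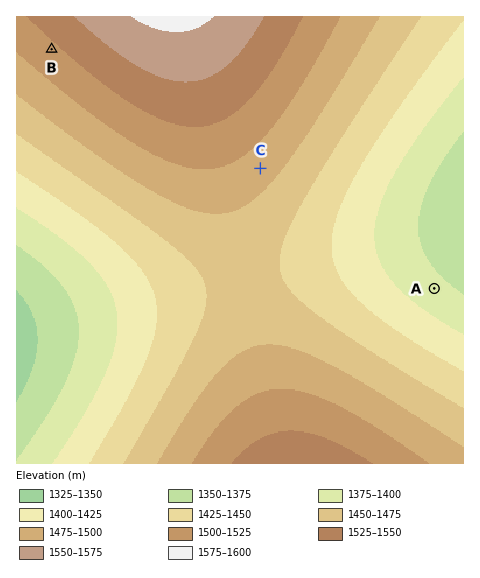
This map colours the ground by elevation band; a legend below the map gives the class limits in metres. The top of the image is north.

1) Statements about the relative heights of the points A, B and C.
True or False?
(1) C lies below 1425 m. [False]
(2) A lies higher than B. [False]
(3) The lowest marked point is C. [False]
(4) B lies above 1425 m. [True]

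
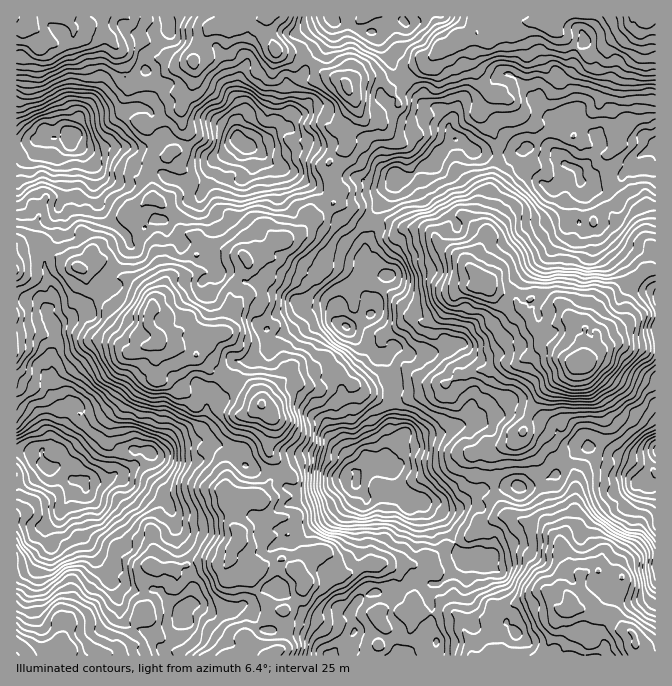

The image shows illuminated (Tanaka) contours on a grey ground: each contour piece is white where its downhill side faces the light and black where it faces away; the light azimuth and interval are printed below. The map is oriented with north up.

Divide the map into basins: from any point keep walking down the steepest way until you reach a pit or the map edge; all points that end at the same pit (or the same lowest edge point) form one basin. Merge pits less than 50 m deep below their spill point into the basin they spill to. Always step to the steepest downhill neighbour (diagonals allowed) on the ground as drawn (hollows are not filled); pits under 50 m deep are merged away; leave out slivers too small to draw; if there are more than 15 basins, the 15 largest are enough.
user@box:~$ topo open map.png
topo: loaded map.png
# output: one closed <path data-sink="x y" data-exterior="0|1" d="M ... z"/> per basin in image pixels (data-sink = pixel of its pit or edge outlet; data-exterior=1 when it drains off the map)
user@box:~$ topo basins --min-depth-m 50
<path data-sink="47 467" data-exterior="0" d="M38 239l-22 8 0 408 256 1 9-8 3-8 2-8-2-22 14-12 9-15 18 1 11-10-12-21-20 5-16-24-13 0-18 10-8 0-9-3-1-7-6-12-2-20 4-6 19-2 8 5 6 0 9-3 8 0 8-8 0-8-6-6-6-1-3-11-9-10 4-32-2-5-8-8-7-15-19-16-13 2-9-7-6-2-13-14 2-7 5-5-1-7 23-3 17 8 20 0 6-3 6-8 2-3-15-14-5-10-6-4-5-1-3 1-9 9-2-18 7-13 10-12-2-7-4-4-13-1-10-5-12 1-14 11-4 8-5 6-10 2-8 6-3 11-9 11-3-6-19-17-7-3-7 0-6 3-18-15-16 2-13-5z"/><path data-sink="357 482" data-exterior="0" d="M485 281l-5 0-6 5-14 3-16 21-18 18-5 15 2 14 11 18 10 8-4 5-26 10-32 3-17-8-23-17-8-2-17 2-12 7-5 0-5-4-10 0-19 16-5 8 10 12 2 5-4 32 9 10 3 11 6 1 6 6 0 8-8 8-8 0-9 3-6 0-8-5-15 0-5 3-3 5 2 20 6 12 1 7 9 3 8 0 18-10 13 0 16 24 20-5 9 12 1 7 6 2 10-1 18-9 9-1 8 1 11 8 8 16 18 25 16 1 16-1 7 5 3 10 10-7 13 0 6-4 4-8 23-6 19-10 8 0 13 16 9 0 4-4-2-8 7-7 3-13-12-9-1-11-7-12 0-7 15-16-2-47-30-41-5-3-15-1 5-18-12-3-3-3-2 2-9-8 0-13 6-15 9-9 22-15 13-1-20-19-4-10-19-24-15-3z"/><path data-sink="655 147" data-exterior="1" d="M647 16l-12 0-8 13-37 25-5 0-10-6-10-10-1 4 7 26-12 13-11-9-5-12 0-8 10-17 0-7-4-6-5-4-5 3-19 2-1 7 7 17-2 13-11 20-11 11-8 2-13 19 3 11 14 19 0 16-14 54 0 11 4 12-17 23 0 10 24 23 15 3 18 24 6-9 11 0 15-5 6 6 3 8 15 10-1 25 4 10 2-10 7-8 2-10 22-11 6-6 2-8-2-8 5-15 13-14 7-5-2-1 0-19 7-3 0-227-6 1z"/><path data-sink="655 450" data-exterior="1" d="M624 344l-12 0-8 4-17 16-10 0-18-13-10-5-5 0-26 17-9 9-6 15 0 13 9 8 2-2 3 3 12 3-5 18 15 1 5 3 30 41 2 47-15 16 0 7 7 12 1 11 11 8 10-5 10 0 21 7-6 11-6 2-10 10-15 7 13 6 13-1 14 15 9 6 5 14 7 8 10 0 1-306-24-2z"/><path data-sink="74 135" data-exterior="0" d="M20 18l-4 0 0 227 6 1 16-7 27 24 13 5 16-2 18 15 6-3 7 0 7 3 19 17 3 6 9-11 3-11 8-6 10-2 5-6 4-8 11-10-4-11-3-3-13-3-5-6-3-12-7-7-16-10-2-15 2-21 6-4 6 0 13-11 3-7 2-5-2-27 3-8 0-8 9-12 1-15-5-2-24 10-11 10-10 1-18-11-3-16-10-15-11-8-8-1-7-9-12 2-1 6-4 6-10 5-8 0-10-4-3-6-12-12z"/><path data-sink="347 327" data-exterior="0" d="M338 203l-4 0-14 11-12 4-4 9-7 7-12 5-7 0-13 17-16 5-1 4-15 20-2 5 2 18 12-10 10 5 6 10 15 14-8 11-6 3-20 0-17-8-24 4 2 6-5 5-2 7 7 8 6 6 6 2 9 7 6-2 10 2 16 14 6 11 5-9 18-15 10 0 5 4 5 0 12-7 17-2 8 2 23 17 17 8 32-3 26-10 4-5-10-8-11-18-2-14 5-15 18-18 16-21 14-3 10-6-24-24-16-8-12-15-7-4-23-1-15-7-17 0-16-12z"/><path data-sink="247 147" data-exterior="0" d="M265 16l-23 0-12 7-6 0-18 10-5 10 0 9-8 8 1 5-1 15-9 12 0 8-3 8 2 10-2 22-7 11-9 7-10 1-4 6 2 33 16 10 7 7 3 12 5 6 13 3 4 4 4 11 7-3 7 0 10 5 13 1 5 5 10-1 11-15 9-4 8 0 12-5 7-7 4-9 12-4 14-12 2-10-5-10-2-20 19-15 0-19 10-13-2-13-12-21-19-7-21-18-28-6-8-18z"/><path data-sink="455 140" data-exterior="0" d="M465 38l-7 1-1 4-7 3-12 3-13 15-11 5-16 17-4 2-3 4 7 8-1 4-15 9-20 0-4-3-2 8-8 10 0 19-19 15 2 20 5 10-1 11 19 6 16 12 17 0 15 7 23 1 7 4 5 6 14-19 6-4 10 2 21 17-4-12 0-11 14-54 0-16-14-19-3-11 12-19-9-5-8-13-5-13 0-12z"/><path data-sink="332 20" data-exterior="0" d="M477 16l-210 0-1 6 3 15 8 14 27 5 16 15 24 10 3 5 1-3 7-4 17-1 6 1 14 10 6-3 16-17 11-5 13-15 19-6 1-4 7-3 9-2 4-9z"/>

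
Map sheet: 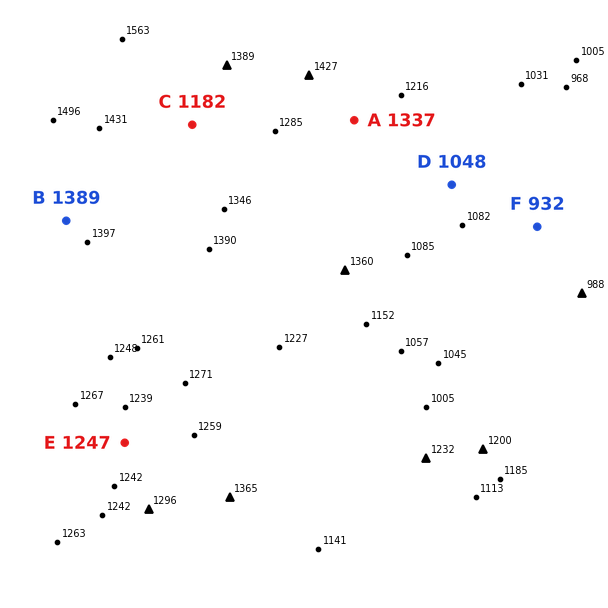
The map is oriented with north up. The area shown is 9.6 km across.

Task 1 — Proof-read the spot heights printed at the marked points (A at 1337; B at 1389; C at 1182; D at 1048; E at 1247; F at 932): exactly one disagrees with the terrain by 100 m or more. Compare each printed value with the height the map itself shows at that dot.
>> C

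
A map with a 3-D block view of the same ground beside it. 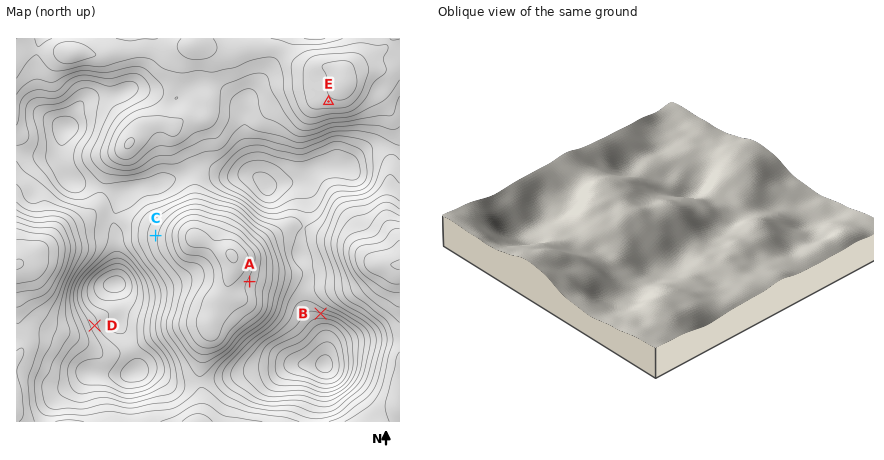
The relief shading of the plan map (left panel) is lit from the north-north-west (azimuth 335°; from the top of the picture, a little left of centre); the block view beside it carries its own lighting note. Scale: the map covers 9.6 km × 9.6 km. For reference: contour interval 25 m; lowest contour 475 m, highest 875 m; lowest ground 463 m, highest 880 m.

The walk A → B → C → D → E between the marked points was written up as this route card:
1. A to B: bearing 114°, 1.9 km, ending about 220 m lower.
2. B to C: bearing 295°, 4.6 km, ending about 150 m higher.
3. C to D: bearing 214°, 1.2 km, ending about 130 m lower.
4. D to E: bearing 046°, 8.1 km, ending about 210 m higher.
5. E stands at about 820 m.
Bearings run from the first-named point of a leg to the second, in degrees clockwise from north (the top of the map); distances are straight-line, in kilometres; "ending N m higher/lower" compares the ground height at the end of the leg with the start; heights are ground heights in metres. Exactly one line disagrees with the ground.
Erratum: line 3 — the distance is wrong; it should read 2.7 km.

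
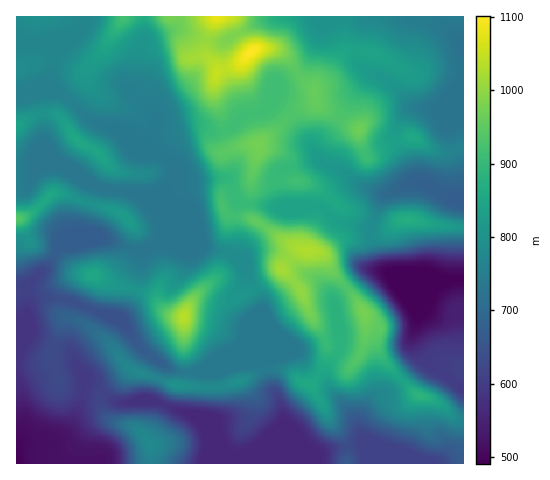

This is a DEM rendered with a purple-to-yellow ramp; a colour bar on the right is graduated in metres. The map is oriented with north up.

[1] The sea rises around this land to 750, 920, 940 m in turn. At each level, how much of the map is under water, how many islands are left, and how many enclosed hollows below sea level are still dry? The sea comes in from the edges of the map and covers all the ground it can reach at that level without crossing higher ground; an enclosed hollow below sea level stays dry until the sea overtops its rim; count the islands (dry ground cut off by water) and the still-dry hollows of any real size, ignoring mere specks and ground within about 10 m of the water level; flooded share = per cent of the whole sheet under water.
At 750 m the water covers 42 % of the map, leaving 1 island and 0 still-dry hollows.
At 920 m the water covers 87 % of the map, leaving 2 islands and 0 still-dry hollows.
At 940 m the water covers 91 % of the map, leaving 5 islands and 0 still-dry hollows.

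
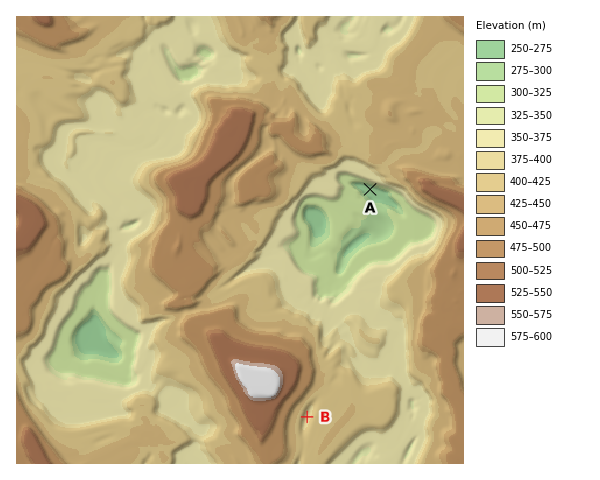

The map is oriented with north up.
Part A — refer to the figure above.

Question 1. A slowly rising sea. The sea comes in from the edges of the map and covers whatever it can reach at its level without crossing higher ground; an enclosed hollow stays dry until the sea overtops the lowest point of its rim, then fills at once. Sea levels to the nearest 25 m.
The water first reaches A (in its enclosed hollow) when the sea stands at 375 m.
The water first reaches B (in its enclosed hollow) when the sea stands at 425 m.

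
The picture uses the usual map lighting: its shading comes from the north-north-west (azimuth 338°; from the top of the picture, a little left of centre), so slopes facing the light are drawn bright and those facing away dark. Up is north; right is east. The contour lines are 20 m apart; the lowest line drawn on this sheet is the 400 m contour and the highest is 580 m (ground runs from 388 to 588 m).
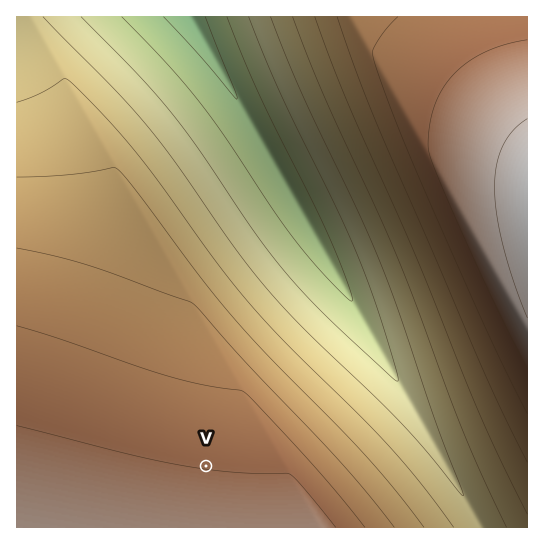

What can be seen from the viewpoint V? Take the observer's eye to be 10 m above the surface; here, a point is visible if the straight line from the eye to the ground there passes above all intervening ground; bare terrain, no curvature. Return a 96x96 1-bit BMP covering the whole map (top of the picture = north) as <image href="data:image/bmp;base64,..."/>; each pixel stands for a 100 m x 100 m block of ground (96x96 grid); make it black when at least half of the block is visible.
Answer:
<image width="96" height="96" href="data:image/bmp;base64,Qk2+BAAAAAAAAD4AAAAoAAAAYAAAAGAAAAABAAEAAAAAAIAEAAATCwAAEwsAAAIAAAAAAAAA////AAAAAAD/////////gAAAAAD/////////AAAAAAD/////////AAAAAAD////////+AAAAAAD////////+AAAAAAD////////8AAAAAAD////////8AAAAAAD////////4AAAAAAD////////wAAAAAAD////////wAAAAAAD////////gAAAAAAD////////gAAAAAAD////////AAAAAAAD////////AAAAAAAD///////+AAAAAAAH///////8AAAAAAAP///////8AAAAAAAf///////4AAAAAAAf///////4AAAAAAA////////wAAAAAAB////////wAAAAAAD////////gAAAAAAD////////AAAAAAAH////////AAAAAAAP///////+AAAAAAAP///////+AAAAAAAf///////8AAAAAAA////////8AAAAAAA////////4AAAAAAB////////wAAAAAAD////////wAAAAAAD////////gAAAAAAH////////gAAAAAAP////////AAAAAAAP////////AAAAAAAf///////+AAAAAAA////////8AAAAAAA////////8AAAAAAB////////4AAAAAAB////////4AAAAAAD////////wAAAAAAH////////wAAAAAAH////////gAAAAAAP////////gAAAAAAf////////AAAAAAAf///////+AAAAAAA////////+AAAAAAA////////8AAAAAAB////////8AAAAAAD////////4AAAAAAD////////4AAAAAAH////////wAAAAAAP///9////wAAAAAAP///8////gAAAAAAf///8f///gAAAAAA////8P///AAAAAAA////8H//+AAAAAAB////8D//+AAAAAAD////8D//8AAAAAAD////8B//8AAAAAAH////8B//4AAAAAAP////8A//4AAAAAAP////8A//wAAAAAAf////8A//gAAAAAA/////8Af/gAAAAAB/////8Af/AAAAAAB/////8Af/AAAAAAD/////8Af+AAAAAAH/////8AP8AAAAAAH/////8AP8AAAAAAP/////8AP4AAAAAAf/////8AP4AAAAAA//////4APwAAAAAA//////wAPgAAAAAB//////gAPgAAAAAD//////AAPAAAAAAH/////+AAPAAAAAAH/////8AAOAAAAAAP/////wAAMAAAAAAf/////gAAMAAAAAAf/////AAAIAAAAAA/////+AAAQAAAAAB/////8AAAQAAAAAD/////wAAAgAAAAAD/////gAAAgAAAAAH/////AAABAAAAAAP////+AAABAAAAAAP////4AAACAAAAAAf////wAAAGAAAAAA/////gAAAEAAAAAA/////AAAAMAAAAAB////8AAAAYAAAAAD////4AAAA4AAAAAD////wAAADwAAAAAH////gAAADwAAAAAH////AAAADgAAAAAP///+AAAAA="/>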